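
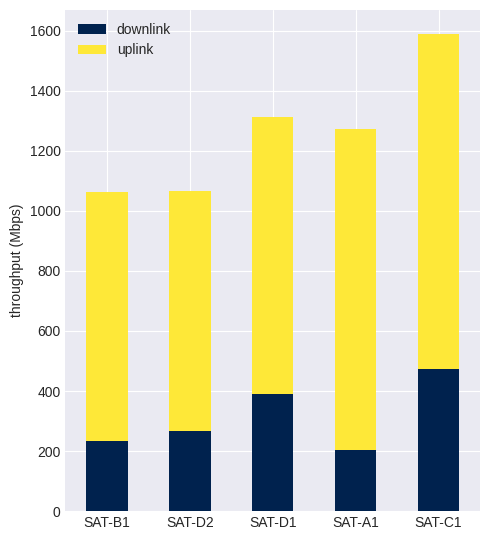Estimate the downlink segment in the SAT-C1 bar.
≈ 400

downlink top ≈ 400, bottom ≈ 0; segment ≈ 400.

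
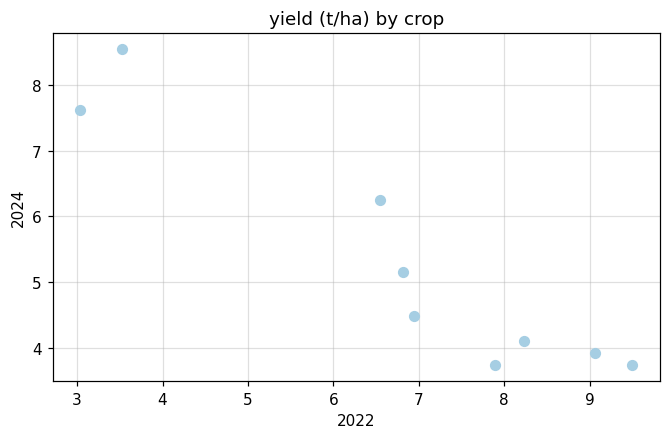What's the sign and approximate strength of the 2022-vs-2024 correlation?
Points are negatively correlated; strong (|r| ≈ 0.9).

negative, strong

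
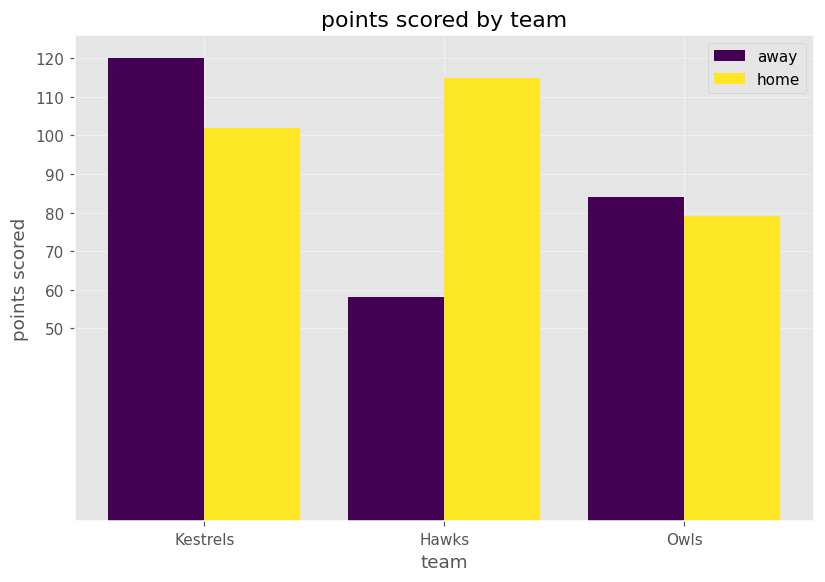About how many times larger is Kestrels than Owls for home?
Kestrels ≈ 100, Owls ≈ 80; 100/80 ≈ 1.25.

≈ 1.25×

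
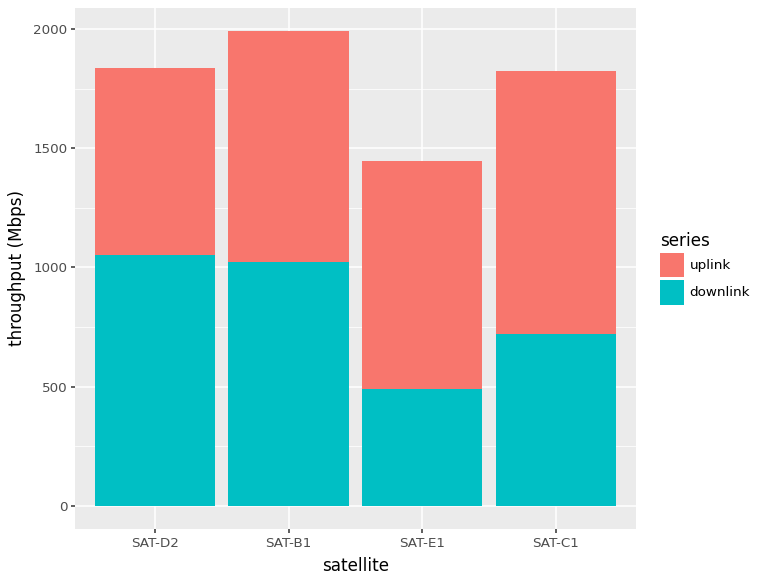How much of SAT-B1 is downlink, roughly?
≈ 1000

downlink top ≈ 1000, bottom ≈ 0; segment ≈ 1000.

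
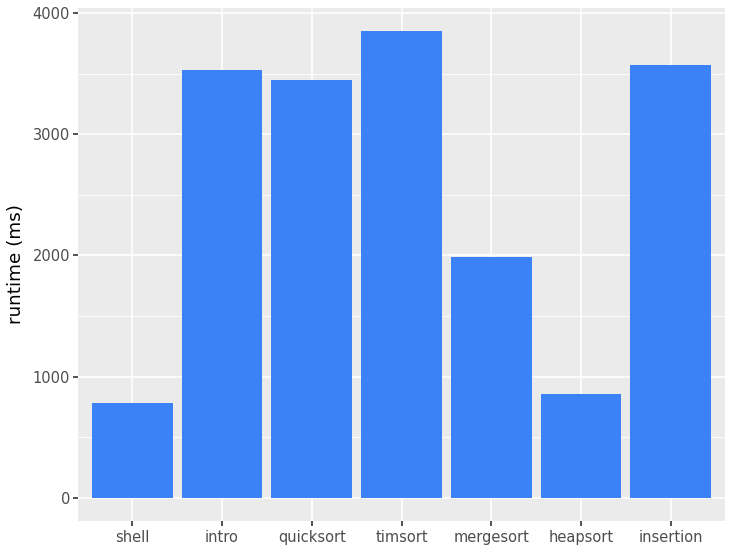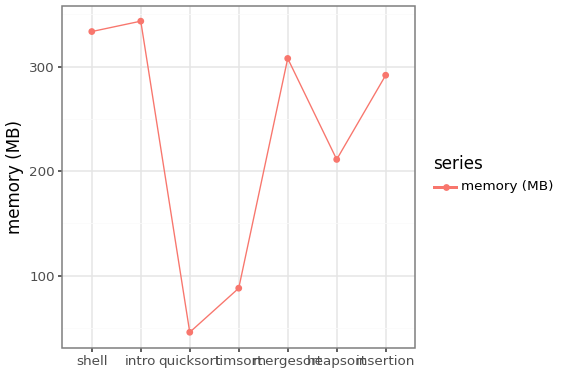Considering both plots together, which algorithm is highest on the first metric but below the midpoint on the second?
timsort

Chart 2 median memory (MB) ≈ 300; below-median algorithms: quicksort, timsort, heapsort. Among those, timsort has the highest runtime (ms) (≈ 4000).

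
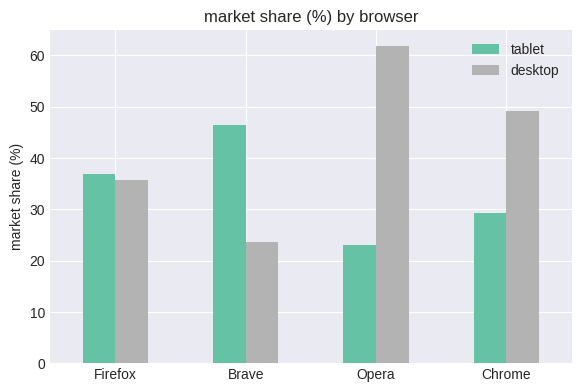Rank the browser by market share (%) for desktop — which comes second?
Chrome

Top 3 for desktop: Opera ≈ 60, Chrome ≈ 50, Firefox ≈ 40.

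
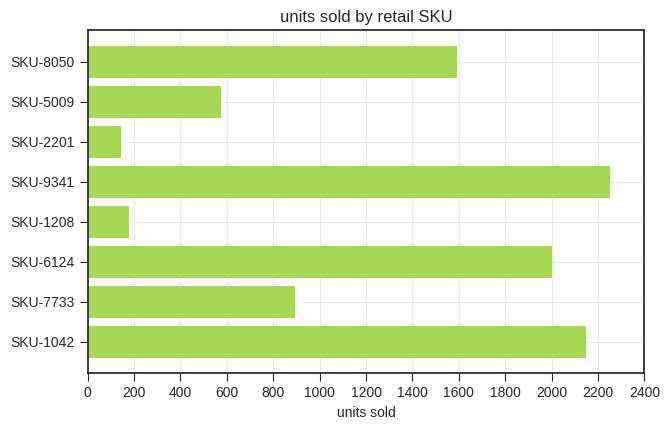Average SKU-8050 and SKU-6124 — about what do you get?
≈ 1800

(1600 + 2000) / 2 ≈ 1800.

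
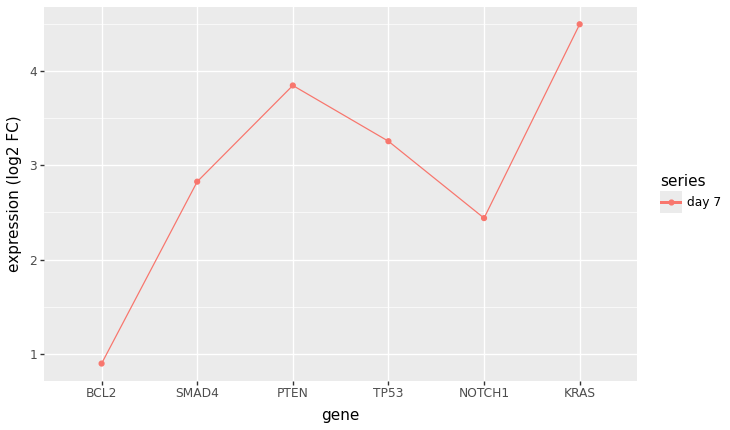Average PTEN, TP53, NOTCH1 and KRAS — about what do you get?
≈ 3.62

(4.0 + 3.5 + 2.5 + 4.5) / 4 ≈ 3.62.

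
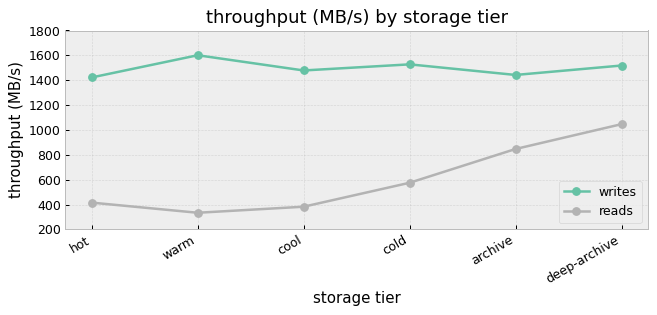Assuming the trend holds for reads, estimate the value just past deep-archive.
≈ 1200

Last three: 600, 800, 1000 → slope ≈ 200/step → next ≈ 1200.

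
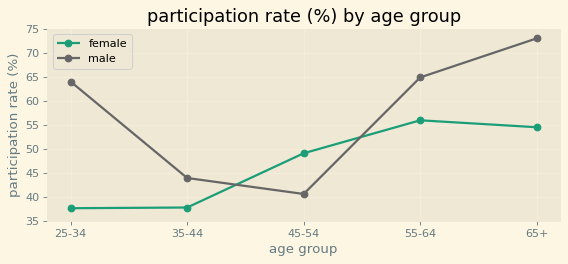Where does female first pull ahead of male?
35-44: female ≈ 40 vs male ≈ 45 (not yet); 45-54: female ≈ 50 vs male ≈ 40 (first crossover).

45-54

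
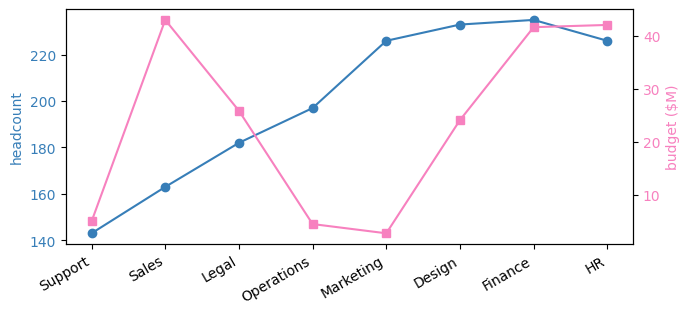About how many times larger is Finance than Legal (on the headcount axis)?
Finance ≈ 240, Legal ≈ 180; 240/180 ≈ 1.33.

≈ 1.33×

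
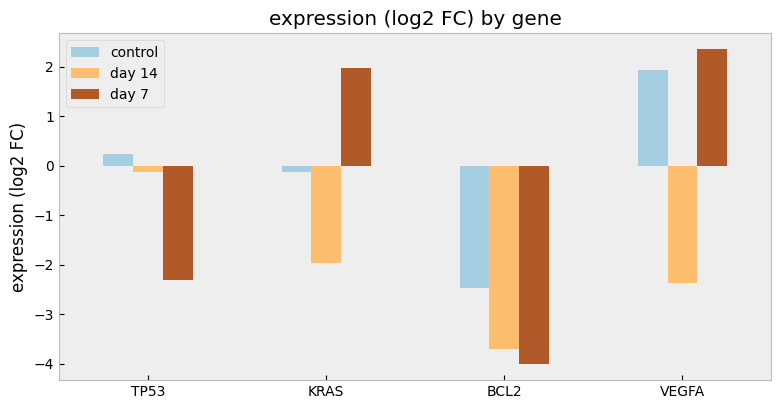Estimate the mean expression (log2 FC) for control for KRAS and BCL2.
≈ -1

(0 + -2) / 2 ≈ -1.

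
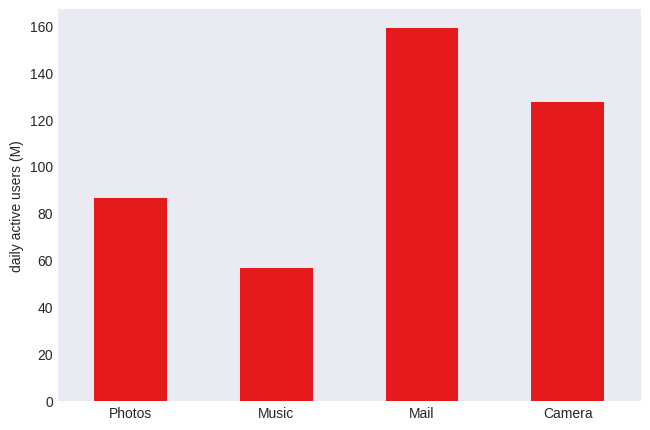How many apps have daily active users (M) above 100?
2

Above 100: Mail, Camera.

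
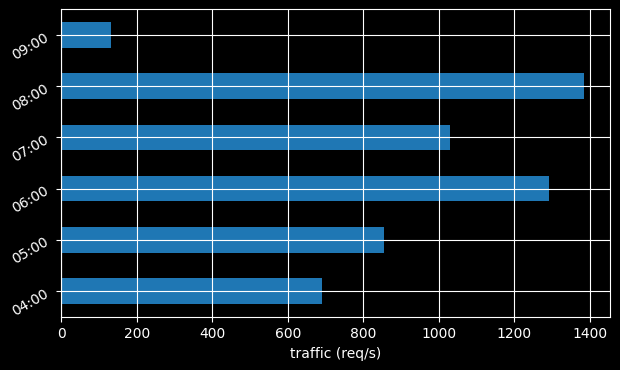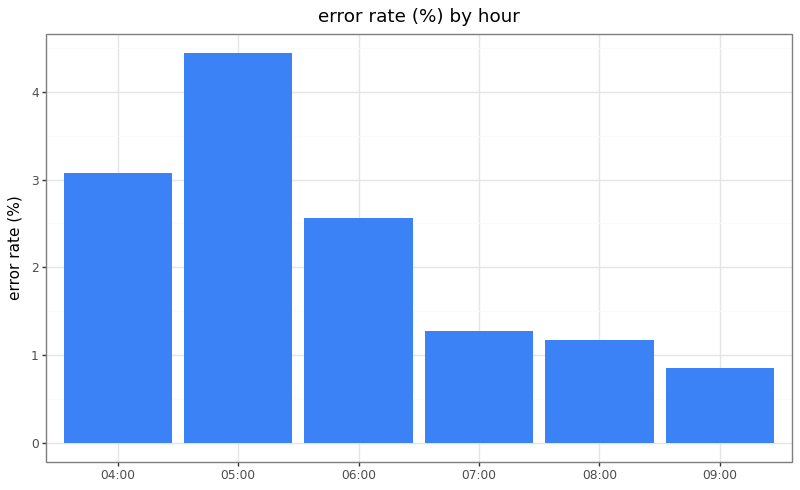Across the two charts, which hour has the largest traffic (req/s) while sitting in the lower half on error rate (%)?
Chart 2 median error rate (%) ≈ 2; below-median hours: 07:00, 08:00, 09:00. Among those, 08:00 has the highest traffic (req/s) (≈ 1400).

08:00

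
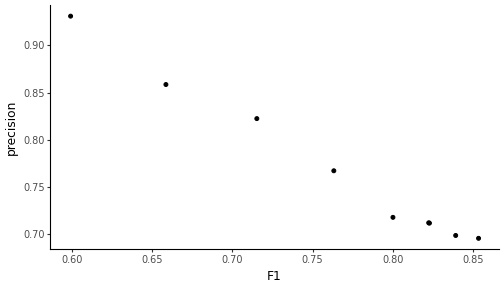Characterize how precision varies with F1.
negative, strong

Points are negatively correlated; strong (|r| ≈ 1.0).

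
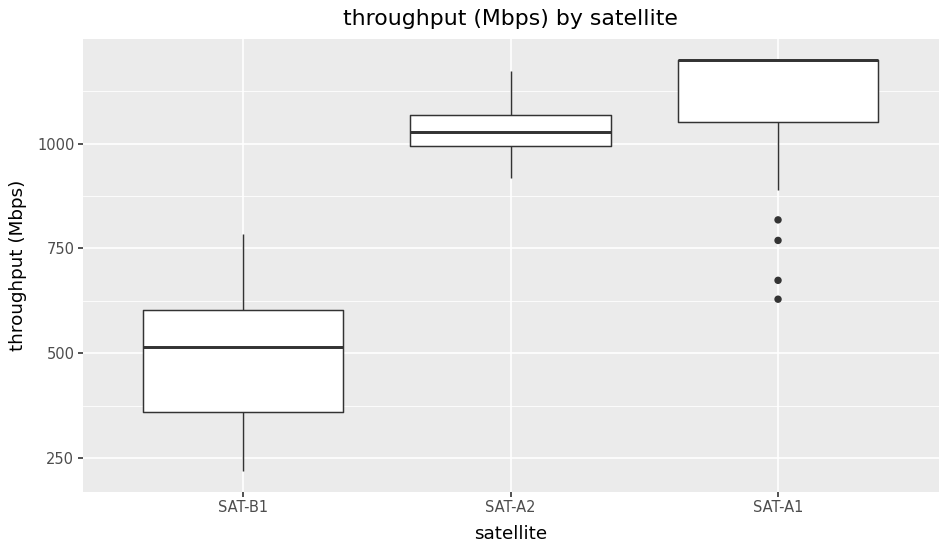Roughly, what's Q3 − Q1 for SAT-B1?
Q3 ≈ 600, Q1 ≈ 400; IQR ≈ 200.

≈ 200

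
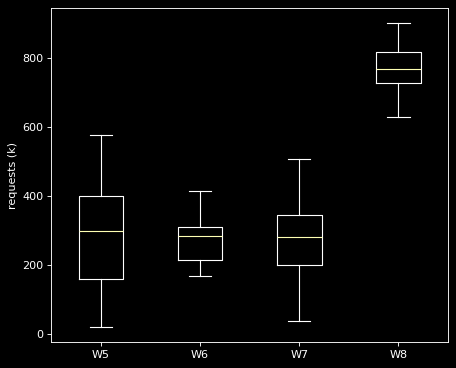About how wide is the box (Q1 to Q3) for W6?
Q3 ≈ 300, Q1 ≈ 200; IQR ≈ 100.

≈ 100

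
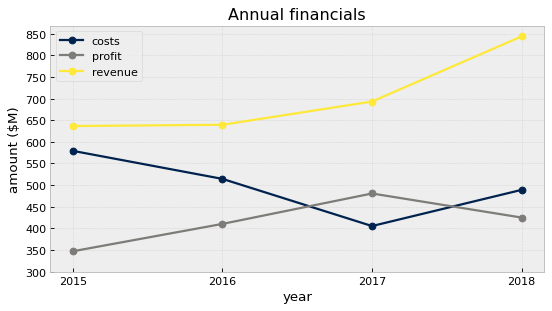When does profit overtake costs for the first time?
2017

2016: profit ≈ 400 vs costs ≈ 500 (not yet); 2017: profit ≈ 500 vs costs ≈ 400 (first crossover).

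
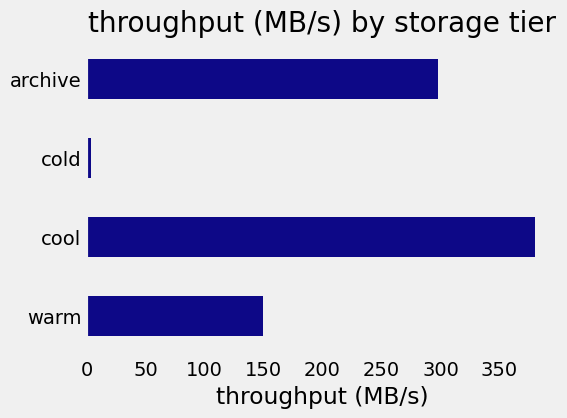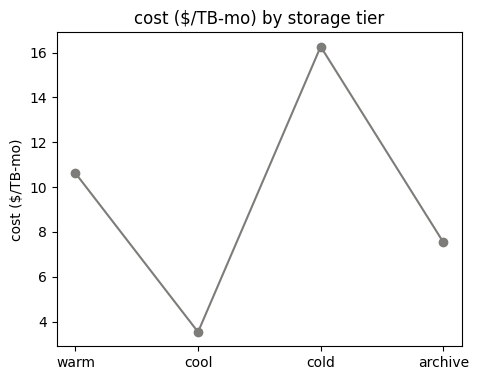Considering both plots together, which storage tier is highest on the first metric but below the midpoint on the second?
cool

Chart 2 median cost ($/TB-mo) ≈ 10; below-median storage tiers: cool, archive. Among those, cool has the highest throughput (MB/s) (≈ 400).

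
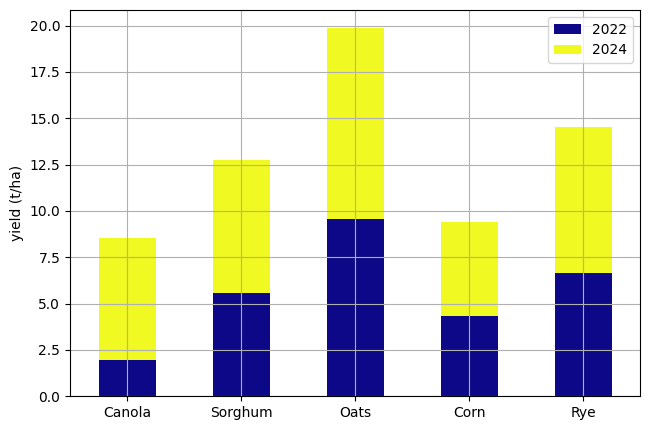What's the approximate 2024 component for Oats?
≈ 10

2024 top ≈ 20, bottom ≈ 10; segment ≈ 10.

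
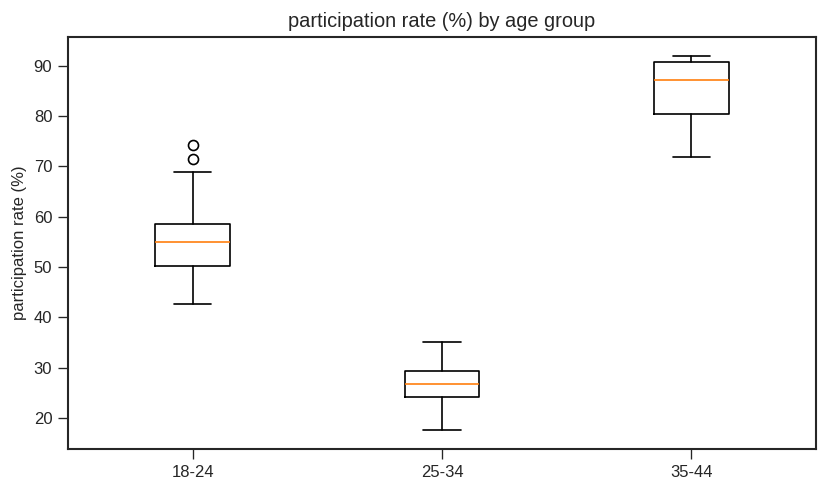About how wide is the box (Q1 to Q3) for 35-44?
Q3 ≈ 90, Q1 ≈ 80; IQR ≈ 10.

≈ 10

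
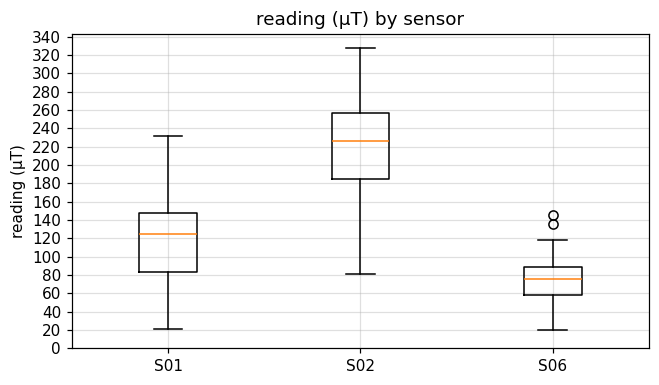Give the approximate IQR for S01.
Q3 ≈ 140, Q1 ≈ 80; IQR ≈ 60.

≈ 60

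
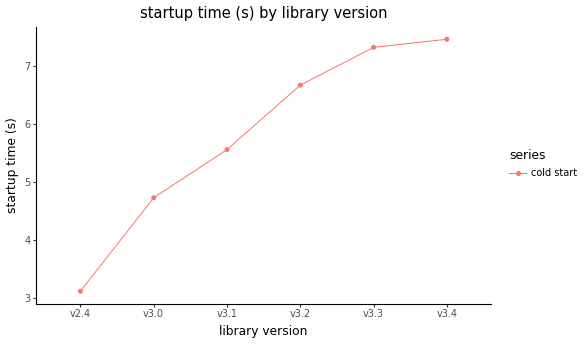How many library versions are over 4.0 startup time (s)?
Above 4.0: v3.0, v3.1, v3.2, v3.3, v3.4.

5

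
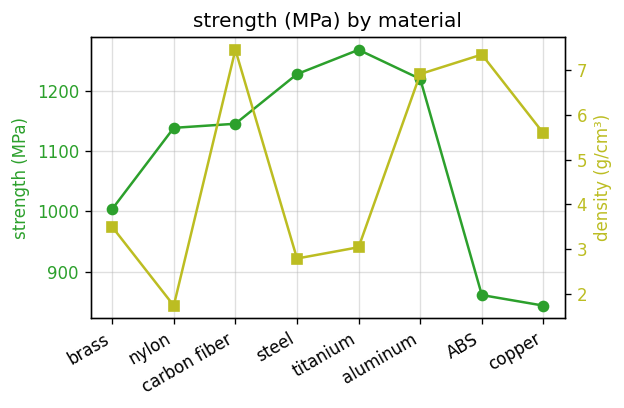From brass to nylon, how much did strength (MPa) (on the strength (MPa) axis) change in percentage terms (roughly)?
≈ +15%

brass ≈ 1000, nylon ≈ 1150; (1150 − 1000) / 1000 ≈ +15%.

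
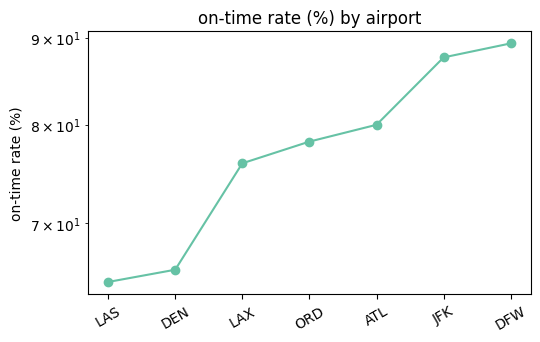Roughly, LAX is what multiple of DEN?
≈ 1.15×

LAX ≈ 75, DEN ≈ 65; 75/65 ≈ 1.15.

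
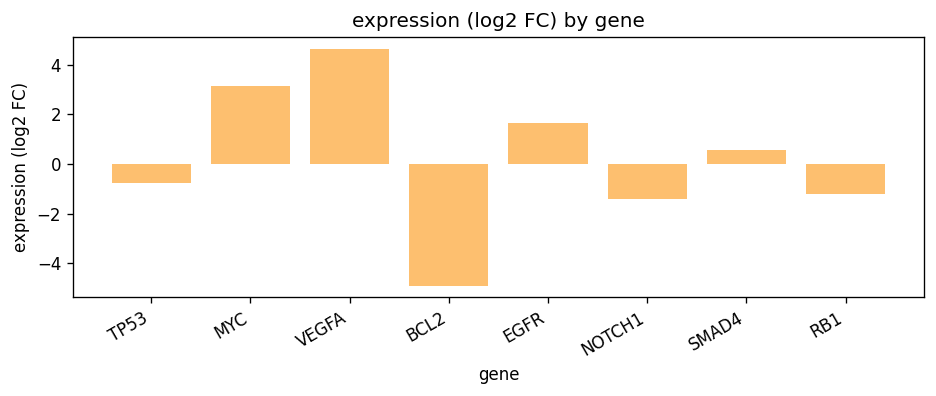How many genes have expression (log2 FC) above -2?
7

Above -2: TP53, MYC, VEGFA, EGFR, NOTCH1, SMAD4, RB1.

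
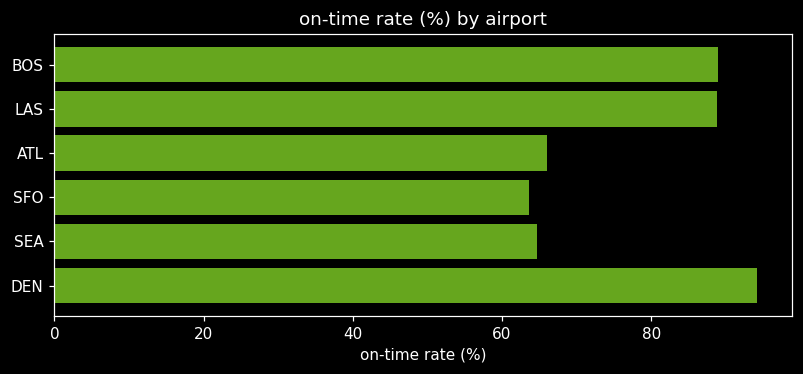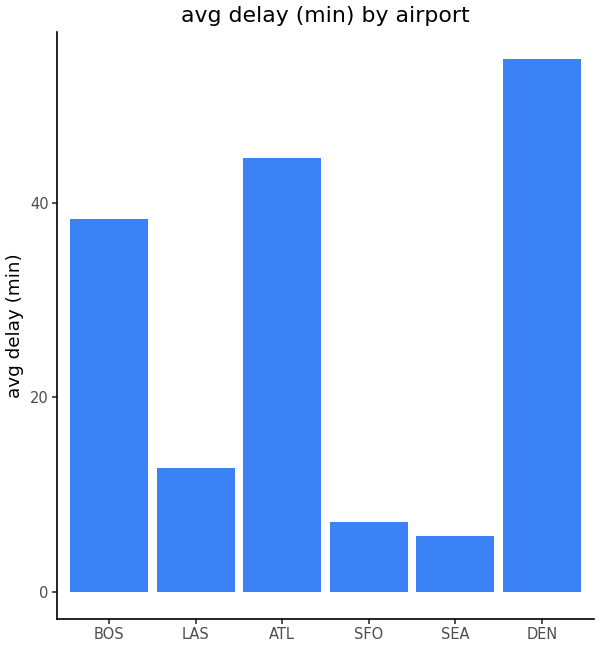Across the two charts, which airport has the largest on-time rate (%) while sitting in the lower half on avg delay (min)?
Chart 2 median avg delay (min) ≈ 30; below-median airports: LAS, SFO, SEA. Among those, LAS has the highest on-time rate (%) (≈ 90).

LAS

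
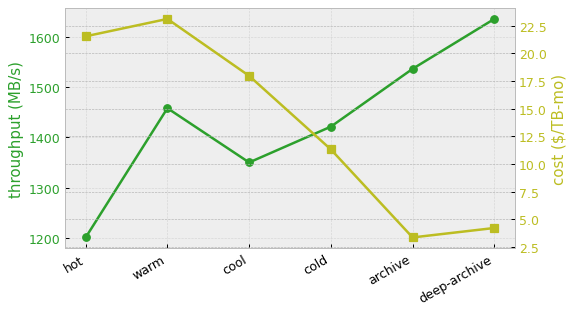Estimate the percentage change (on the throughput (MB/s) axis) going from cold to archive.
cold ≈ 1400, archive ≈ 1550; (1550 − 1400) / 1400 ≈ +10.7%.

≈ +10.7%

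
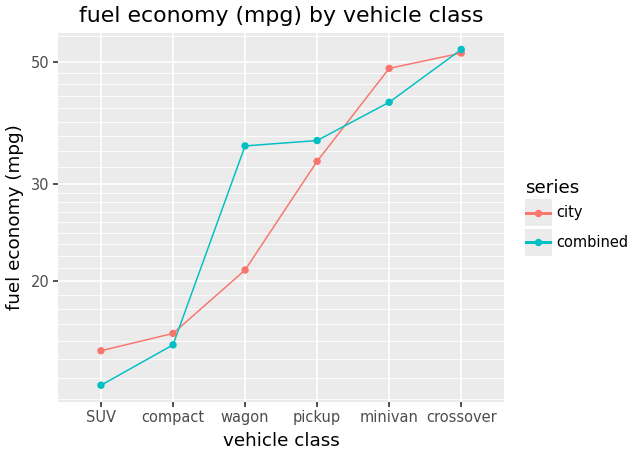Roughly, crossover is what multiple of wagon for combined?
≈ 1.57×

crossover ≈ 55, wagon ≈ 35; 55/35 ≈ 1.57.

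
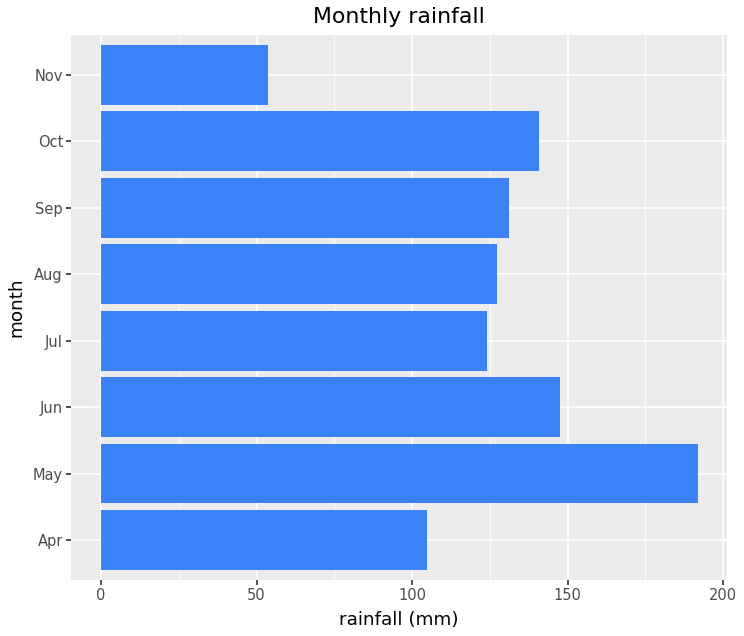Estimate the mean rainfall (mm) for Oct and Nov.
(140 + 60) / 2 ≈ 100.

≈ 100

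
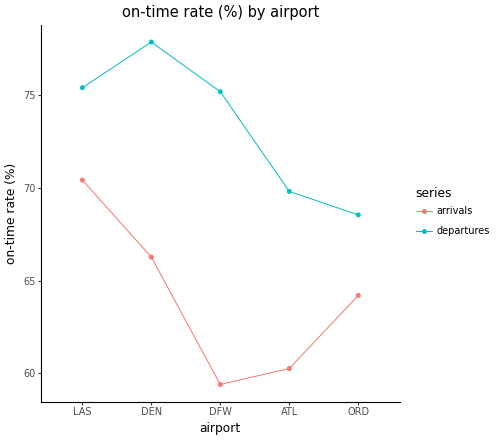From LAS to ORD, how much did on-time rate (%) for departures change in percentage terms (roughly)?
LAS ≈ 76, ORD ≈ 68; (68 − 76) / 76 ≈ -10.5%.

≈ -10.5%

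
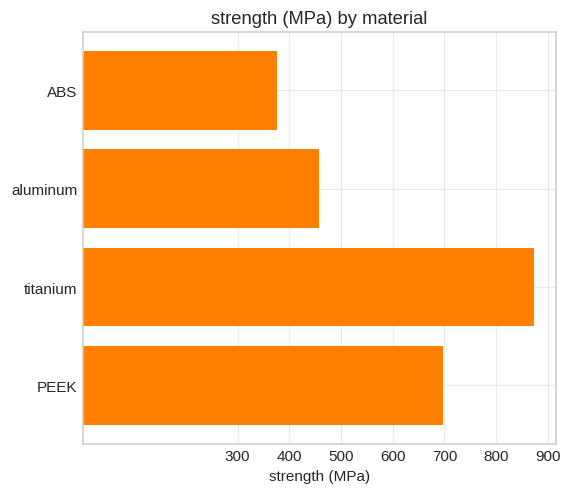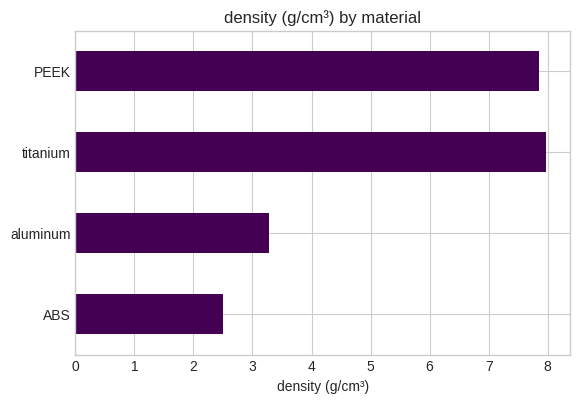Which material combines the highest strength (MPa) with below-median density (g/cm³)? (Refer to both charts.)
Chart 2 median density (g/cm³) ≈ 6; below-median materials: ABS, aluminum. Among those, aluminum has the highest strength (MPa) (≈ 500).

aluminum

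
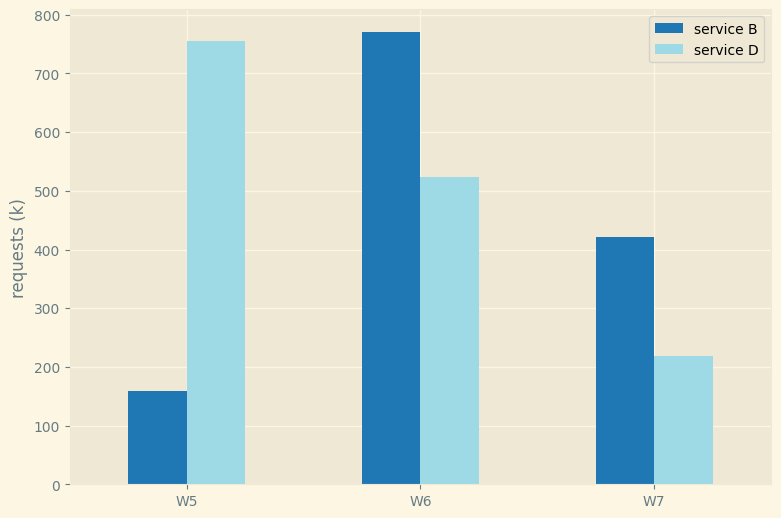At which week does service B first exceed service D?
W5: service B ≈ 200 vs service D ≈ 800 (not yet); W6: service B ≈ 800 vs service D ≈ 500 (first crossover).

W6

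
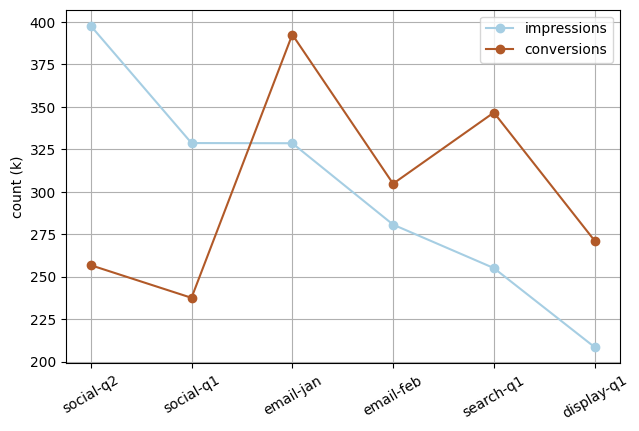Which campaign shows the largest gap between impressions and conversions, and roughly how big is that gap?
social-q2, ≈ 140 k

social-q2: impressions ≈ 400, conversions ≈ 260 → gap ≈ 140. Next-largest (search-q1) is only ≈ 80.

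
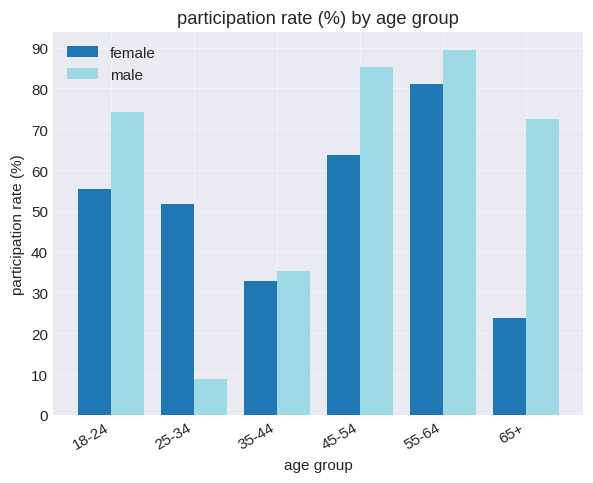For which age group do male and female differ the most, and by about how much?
65+: male ≈ 70, female ≈ 20 → gap ≈ 50. Next-largest (25-34) is only ≈ 40.

65+, ≈ 50 %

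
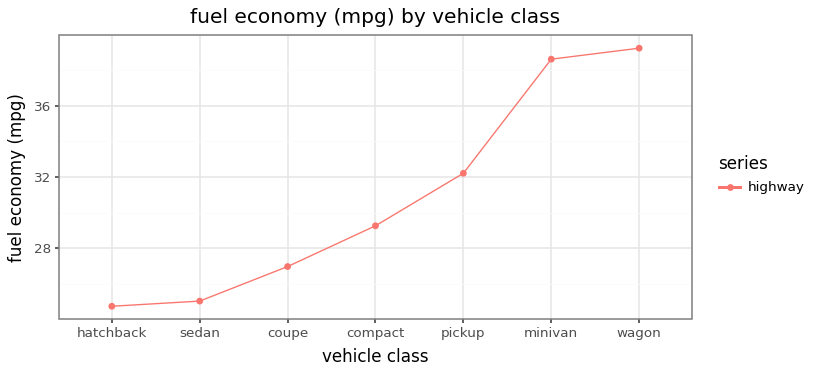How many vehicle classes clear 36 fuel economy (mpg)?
Above 36: minivan, wagon.

2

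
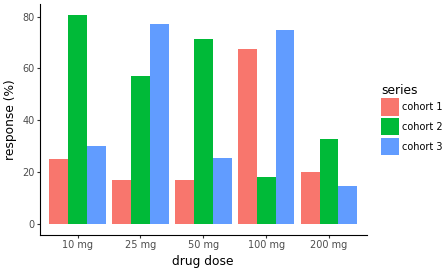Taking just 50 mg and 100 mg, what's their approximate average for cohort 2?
≈ 45

(70 + 20) / 2 ≈ 45.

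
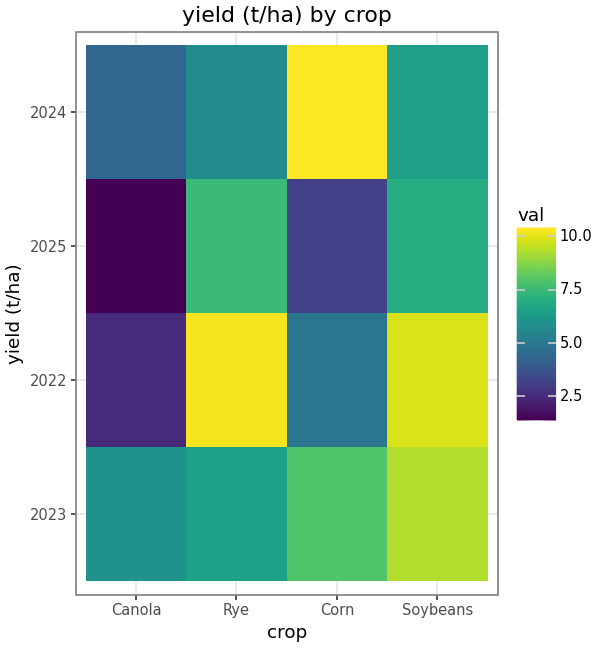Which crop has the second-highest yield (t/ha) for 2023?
Top 3 for 2023: Soybeans ≈ 9, Corn ≈ 8, Rye ≈ 7.

Corn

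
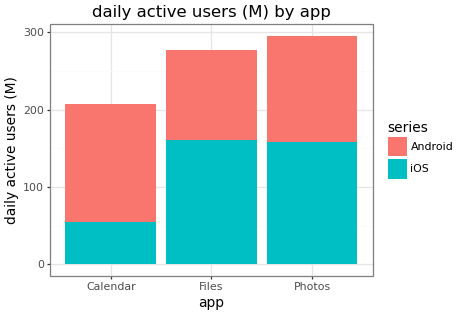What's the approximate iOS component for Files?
iOS top ≈ 150, bottom ≈ 0; segment ≈ 150.

≈ 150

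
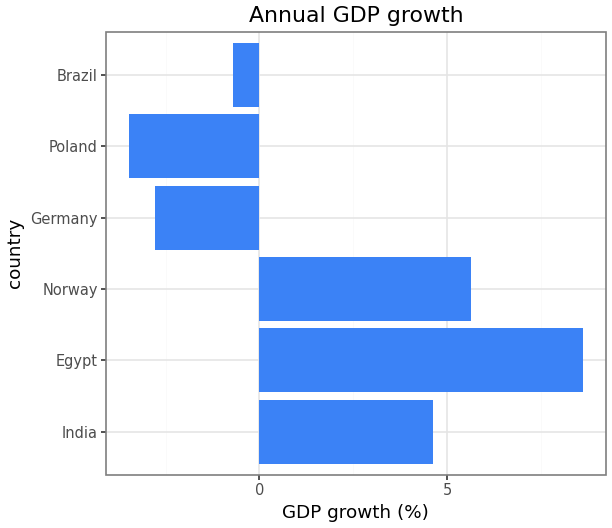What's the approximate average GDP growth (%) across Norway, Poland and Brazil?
(6 + -4 + 0) / 3 ≈ 1.

≈ 1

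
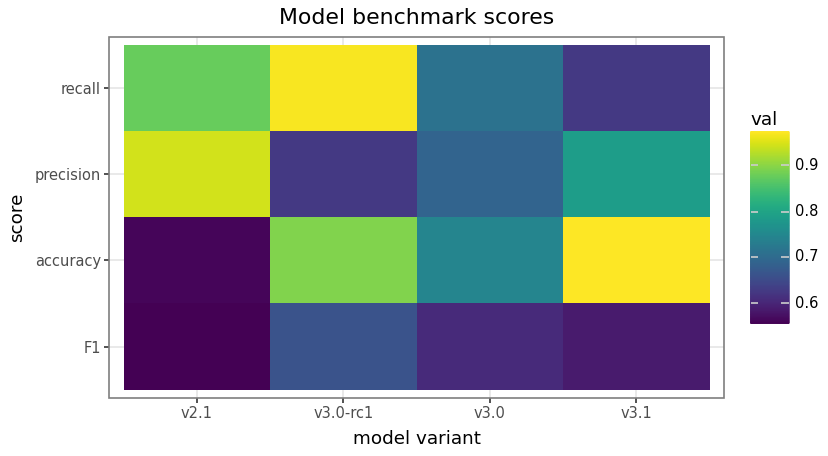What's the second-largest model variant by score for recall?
v2.1

Top 3 for recall: v3.0-rc1 ≈ 0.95, v2.1 ≈ 0.90, v3.0 ≈ 0.70.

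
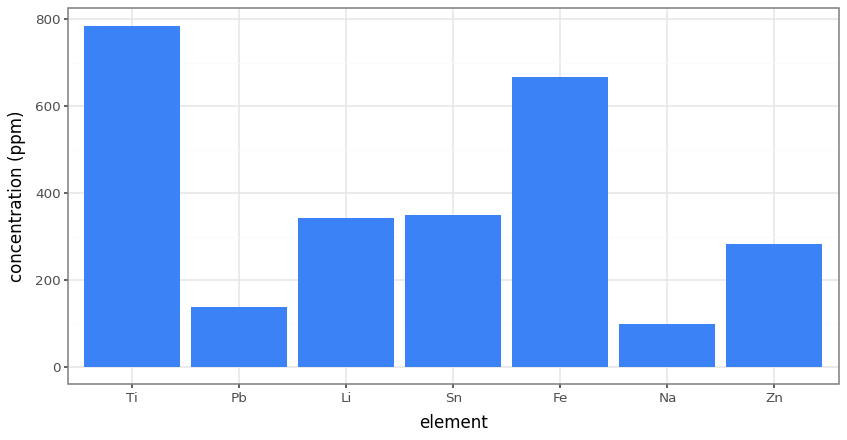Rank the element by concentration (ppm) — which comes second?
Fe

Top 3: Ti ≈ 800, Fe ≈ 700, Sn ≈ 300.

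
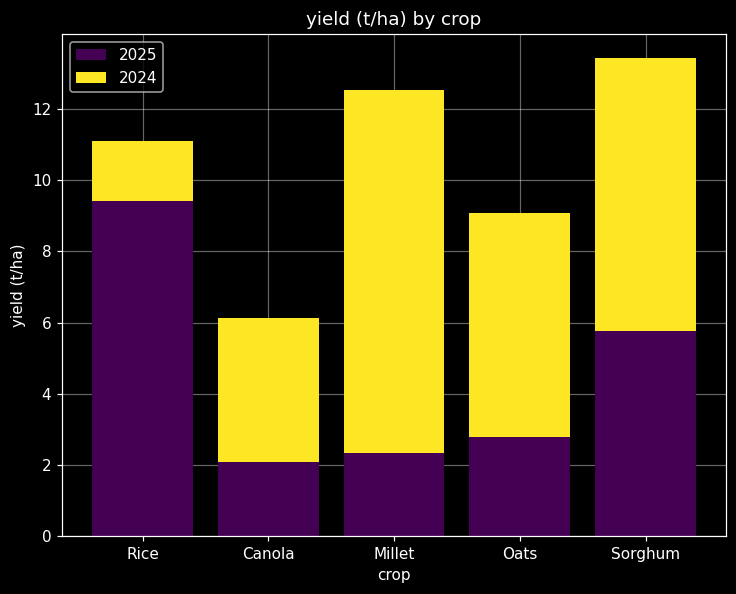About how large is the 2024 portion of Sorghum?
2024 top ≈ 14, bottom ≈ 6; segment ≈ 8.

≈ 8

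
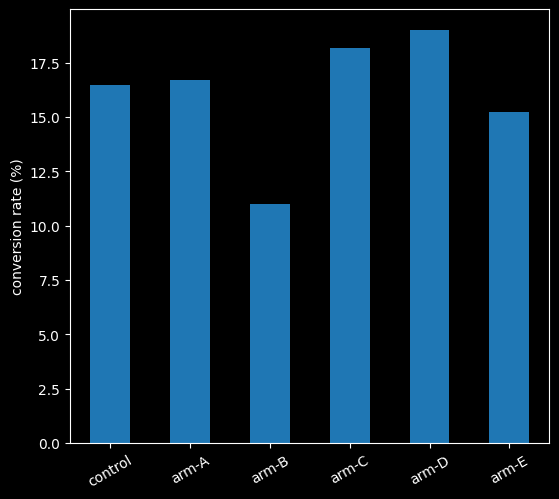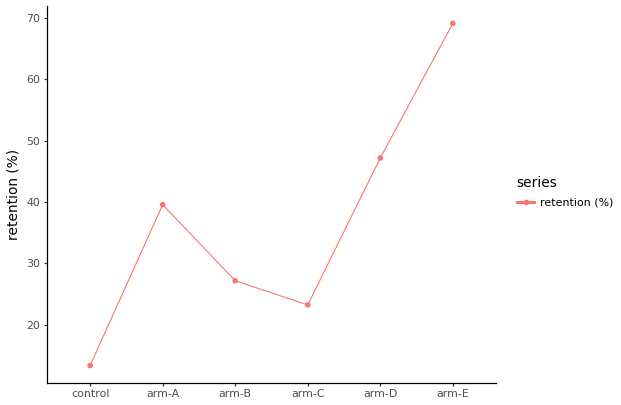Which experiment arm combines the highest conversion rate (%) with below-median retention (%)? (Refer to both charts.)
Chart 2 median retention (%) ≈ 30; below-median experiment arms: control, arm-B, arm-C. Among those, arm-C has the highest conversion rate (%) (≈ 18).

arm-C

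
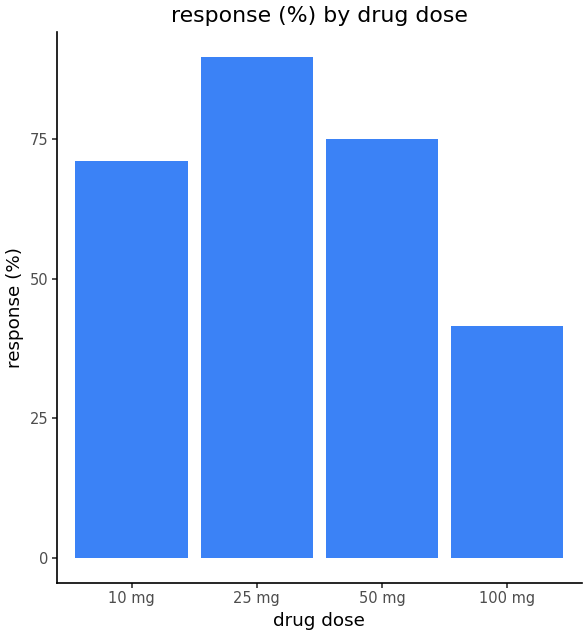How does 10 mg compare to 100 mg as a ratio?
≈ 1.75×

10 mg ≈ 70, 100 mg ≈ 40; 70/40 ≈ 1.75.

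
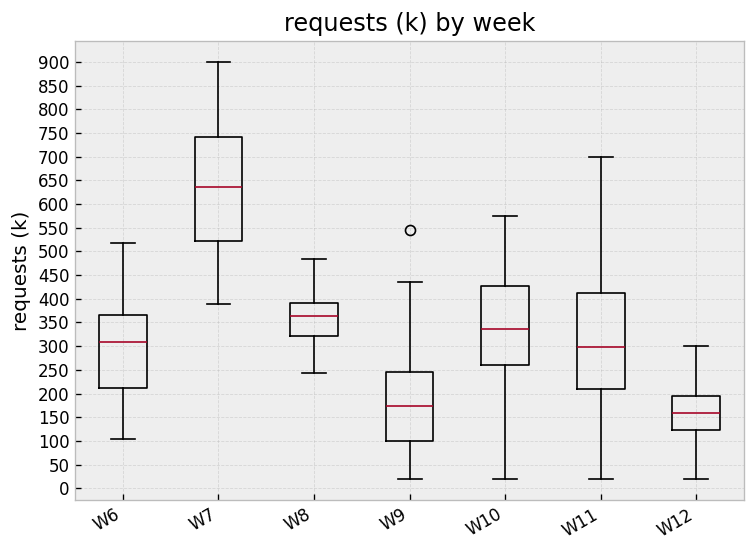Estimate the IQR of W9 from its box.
≈ 150

Q3 ≈ 250, Q1 ≈ 100; IQR ≈ 150.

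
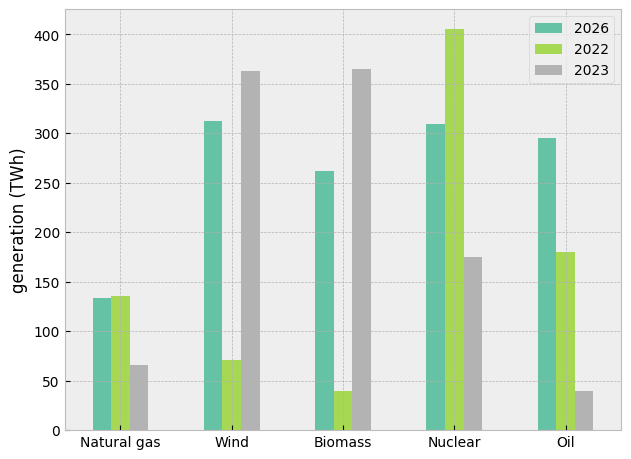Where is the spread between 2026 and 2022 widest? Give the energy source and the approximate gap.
Wind: 2026 ≈ 300, 2022 ≈ 50 → gap ≈ 250. Next-largest (Biomass) is only ≈ 200.

Wind, ≈ 250 TWh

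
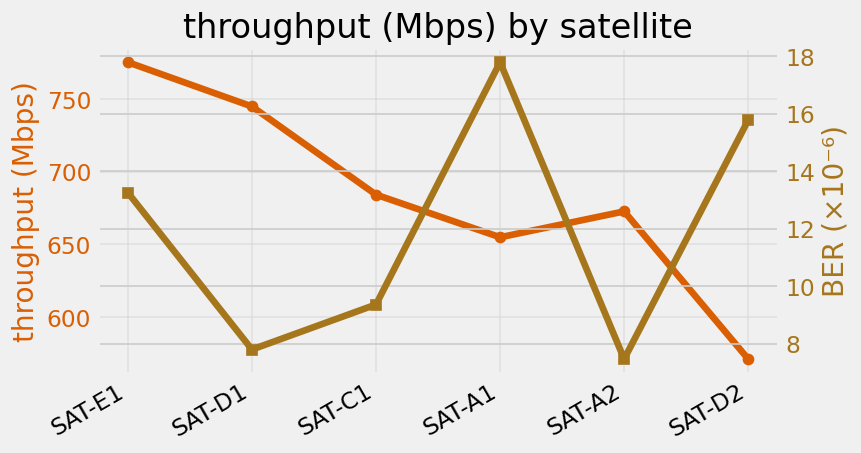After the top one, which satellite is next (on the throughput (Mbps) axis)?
Top 3 (on the throughput (Mbps) axis): SAT-E1 ≈ 780, SAT-D1 ≈ 740, SAT-C1 ≈ 680.

SAT-D1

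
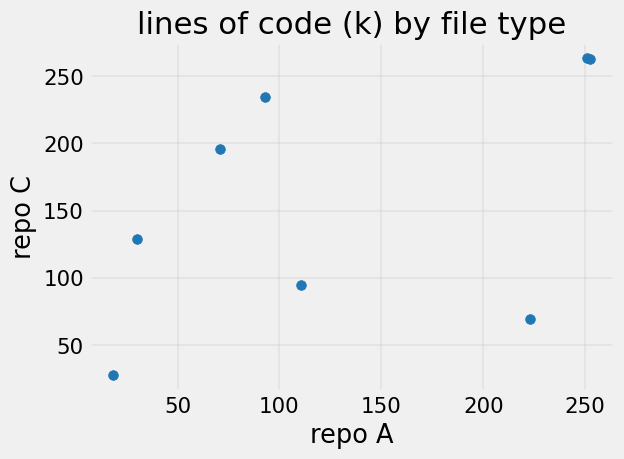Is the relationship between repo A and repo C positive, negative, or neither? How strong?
positive, moderate

Points are positively correlated; moderate (|r| ≈ 0.5).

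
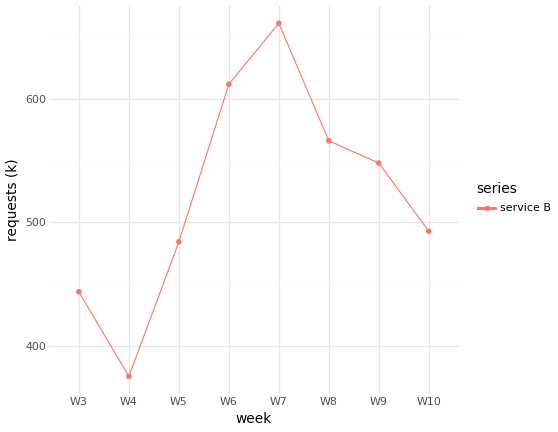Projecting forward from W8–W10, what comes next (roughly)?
Last three: 575, 550, 500 → slope ≈ -37.5/step → next ≈ 462.5.

≈ 462.5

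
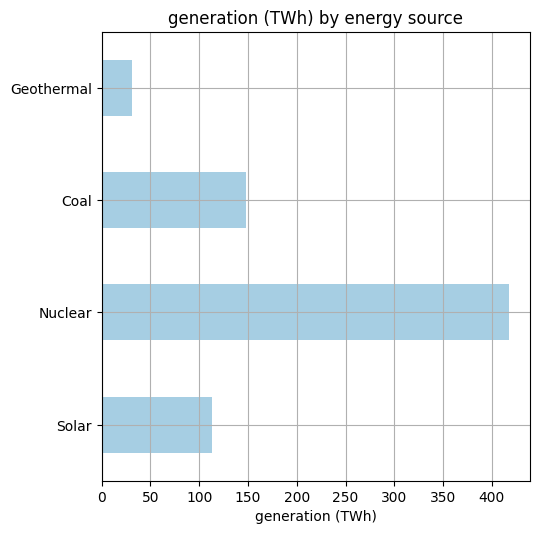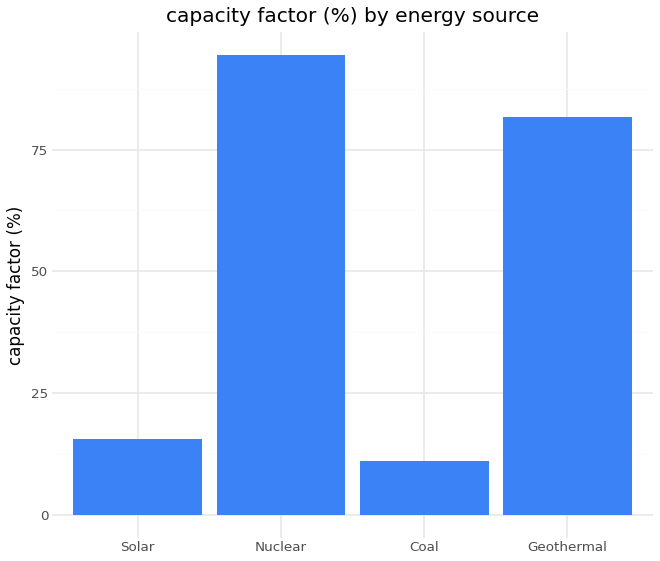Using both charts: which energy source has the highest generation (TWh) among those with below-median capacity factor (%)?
Chart 2 median capacity factor (%) ≈ 50; below-median energy sources: Solar, Coal. Among those, Coal has the highest generation (TWh) (≈ 150).

Coal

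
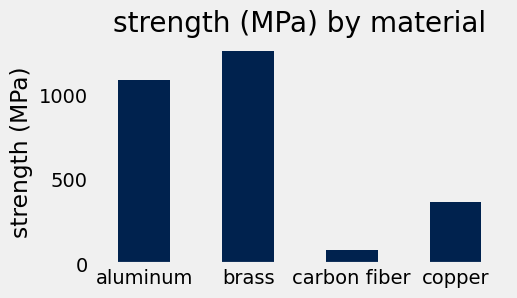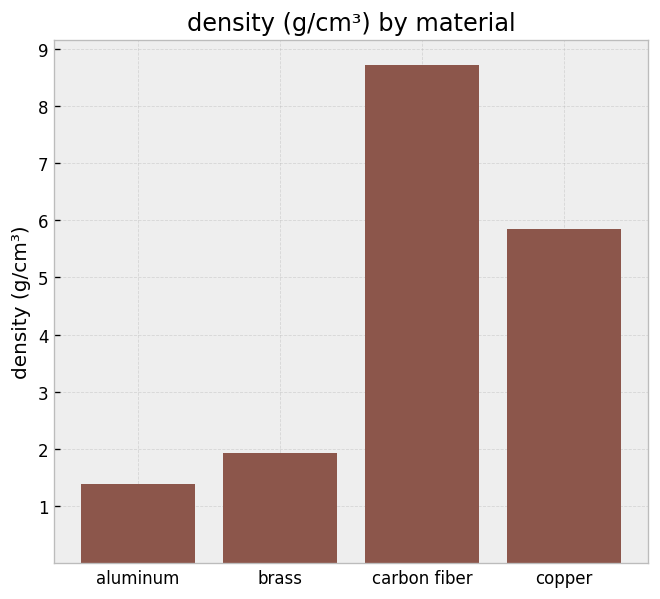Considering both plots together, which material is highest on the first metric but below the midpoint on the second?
brass

Chart 2 median density (g/cm³) ≈ 4; below-median materials: aluminum, brass. Among those, brass has the highest strength (MPa) (≈ 1200).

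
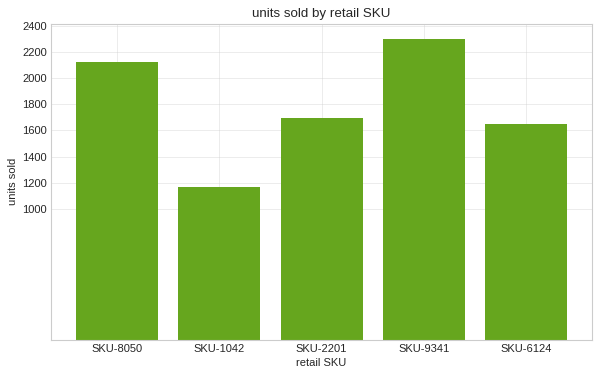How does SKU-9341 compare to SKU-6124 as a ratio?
≈ 1.5×

SKU-9341 ≈ 2400, SKU-6124 ≈ 1600; 2400/1600 ≈ 1.5.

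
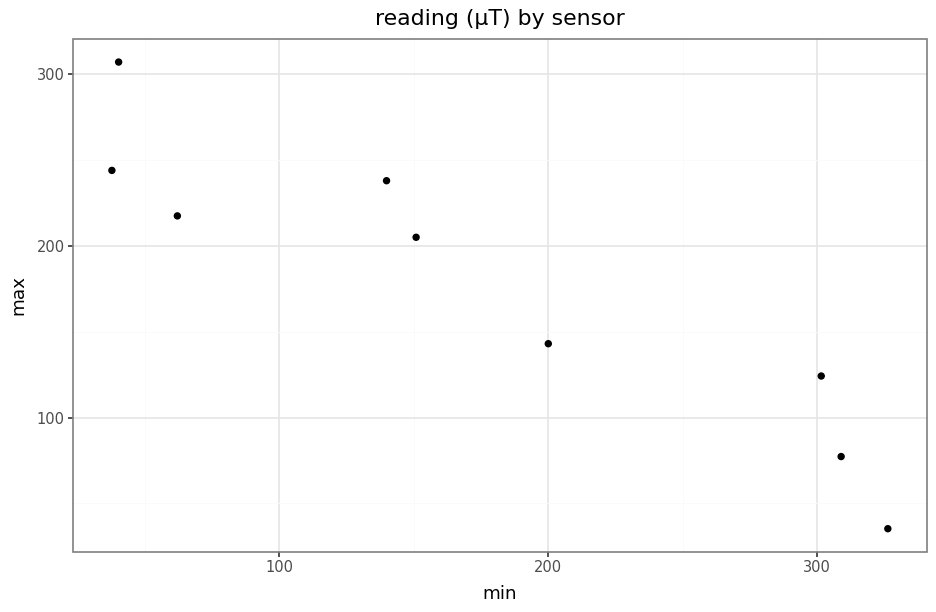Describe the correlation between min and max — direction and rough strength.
negative, strong

Points are negatively correlated; strong (|r| ≈ 0.9).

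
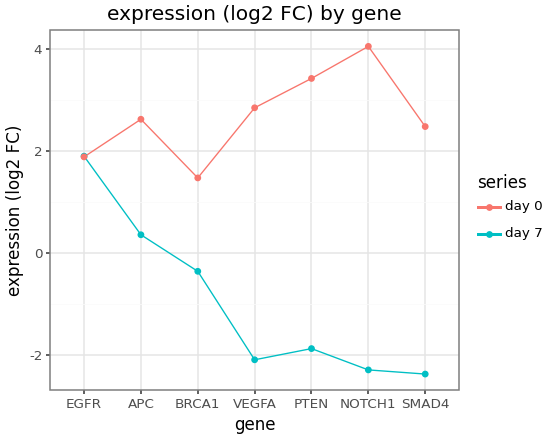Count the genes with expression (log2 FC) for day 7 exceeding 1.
Above 1: EGFR.

1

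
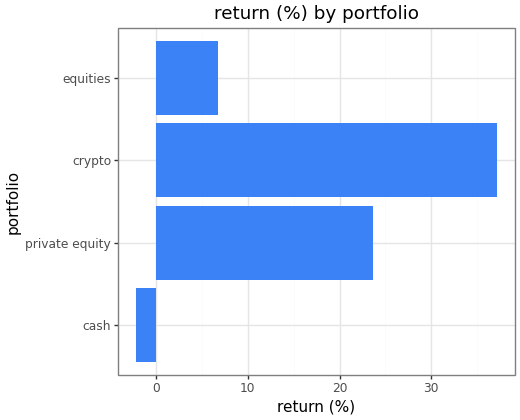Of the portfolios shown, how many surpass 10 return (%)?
2

Above 10: private equity, crypto.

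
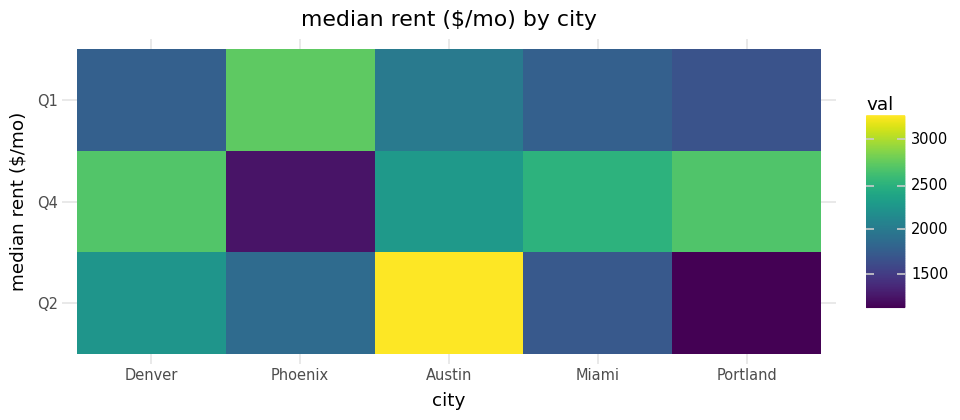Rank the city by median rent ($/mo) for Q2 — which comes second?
Denver

Top 3 for Q2: Austin ≈ 3200, Denver ≈ 2200, Phoenix ≈ 1800.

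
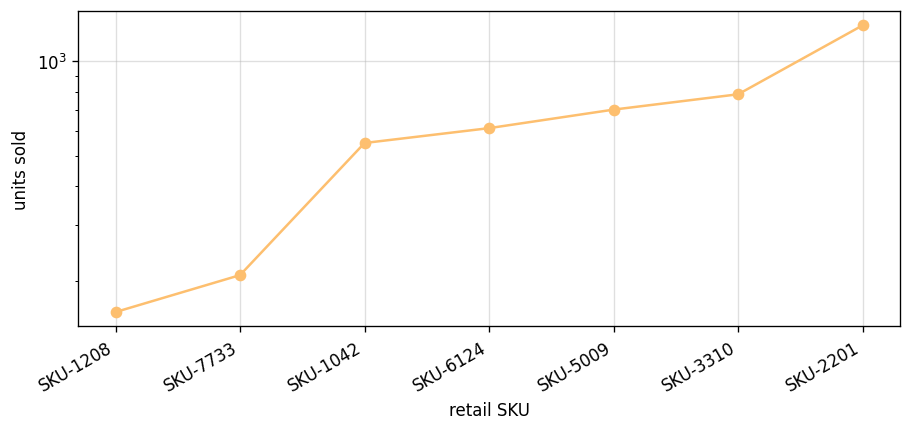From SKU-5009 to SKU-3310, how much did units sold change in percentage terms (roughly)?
≈ +14.3%

SKU-5009 ≈ 700, SKU-3310 ≈ 800; (800 − 700) / 700 ≈ +14.3%.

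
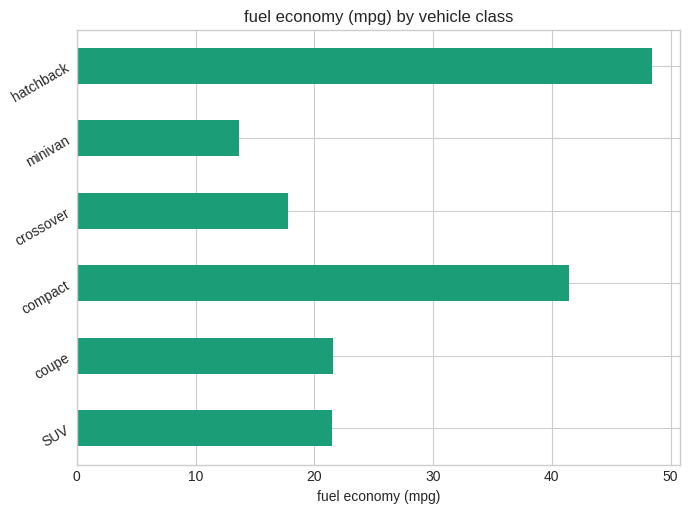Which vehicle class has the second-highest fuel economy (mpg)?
compact

Top 3: hatchback ≈ 50, compact ≈ 40, coupe ≈ 20.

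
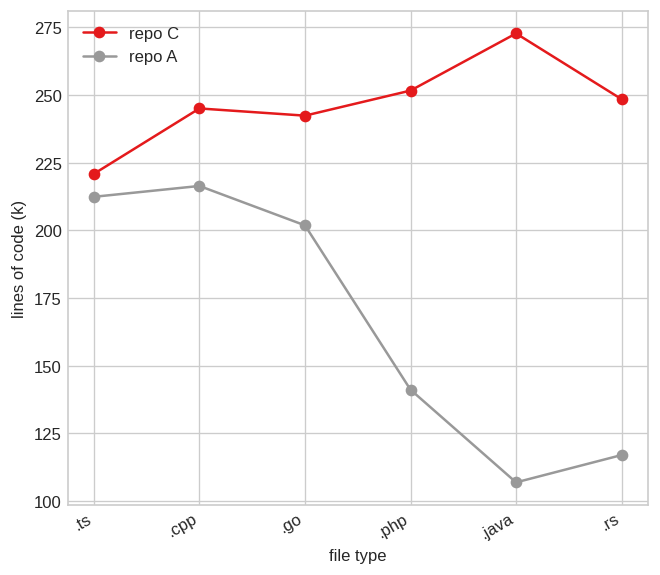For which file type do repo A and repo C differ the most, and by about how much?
.java, ≈ 180 k

.java: repo A ≈ 100, repo C ≈ 280 → gap ≈ 180. Next-largest (.rs) is only ≈ 120.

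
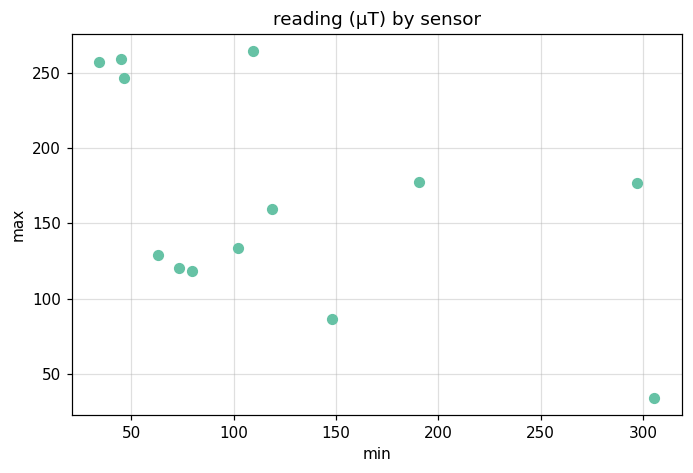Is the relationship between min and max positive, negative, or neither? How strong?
Points are negatively correlated; moderate (|r| ≈ 0.5).

negative, moderate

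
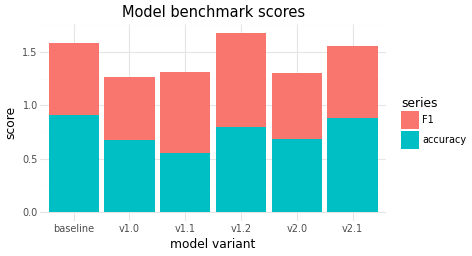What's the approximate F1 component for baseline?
F1 top ≈ 1.6, bottom ≈ 1.0; segment ≈ 0.6.

≈ 0.6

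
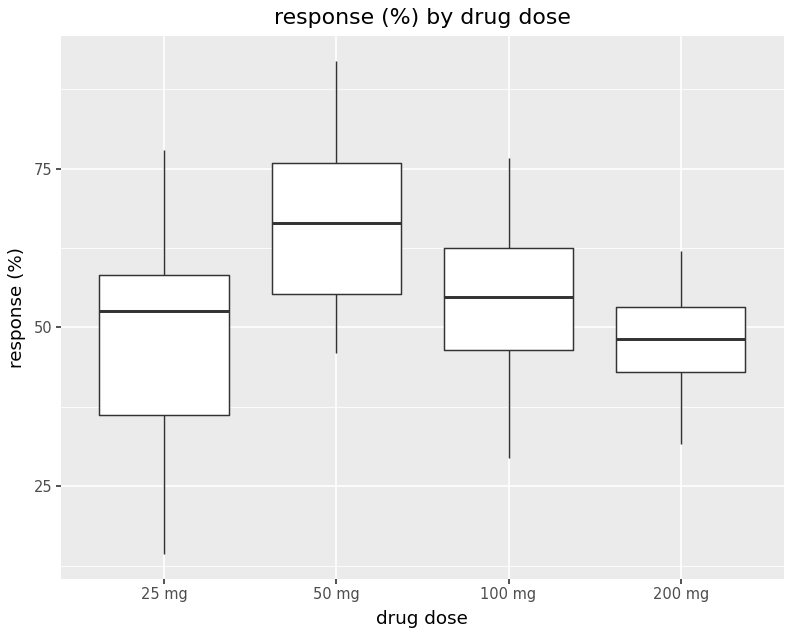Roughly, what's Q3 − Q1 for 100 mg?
Q3 ≈ 62, Q1 ≈ 46; IQR ≈ 16.

≈ 16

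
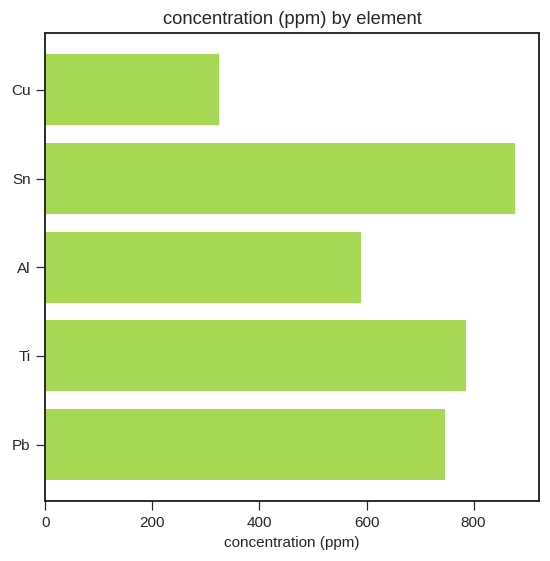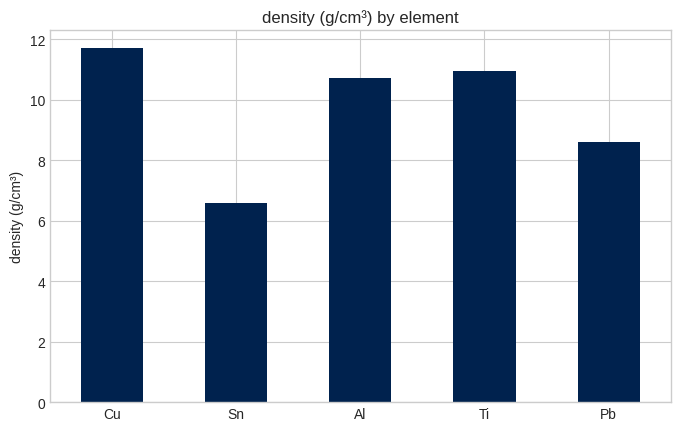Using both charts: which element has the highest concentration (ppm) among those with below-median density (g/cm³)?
Chart 2 median density (g/cm³) ≈ 10; below-median elements: Sn, Pb. Among those, Sn has the highest concentration (ppm) (≈ 900).

Sn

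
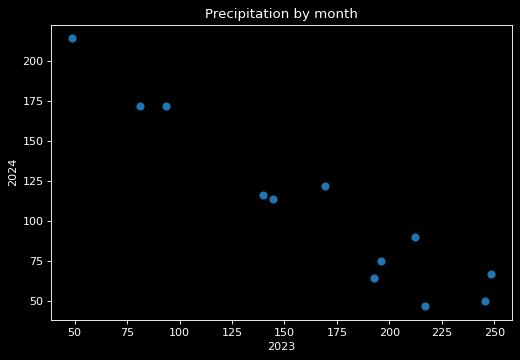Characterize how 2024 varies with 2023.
negative, strong

Points are negatively correlated; strong (|r| ≈ 1.0).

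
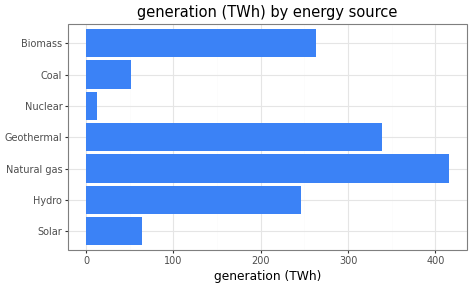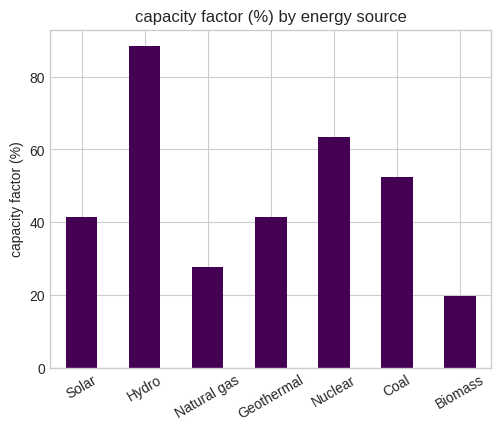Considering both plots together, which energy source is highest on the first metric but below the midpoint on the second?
Chart 2 median capacity factor (%) ≈ 40; below-median energy sources: Solar, Natural gas, Biomass. Among those, Natural gas has the highest generation (TWh) (≈ 400).

Natural gas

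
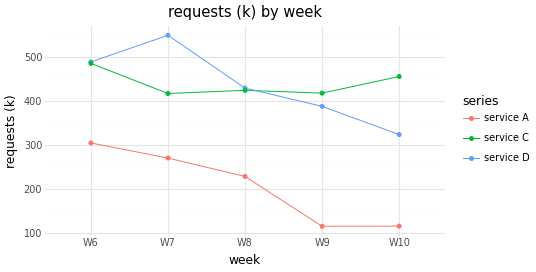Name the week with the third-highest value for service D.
W8

Top 4 for service D: W7 ≈ 550, W6 ≈ 500, W8 ≈ 450, W9 ≈ 400.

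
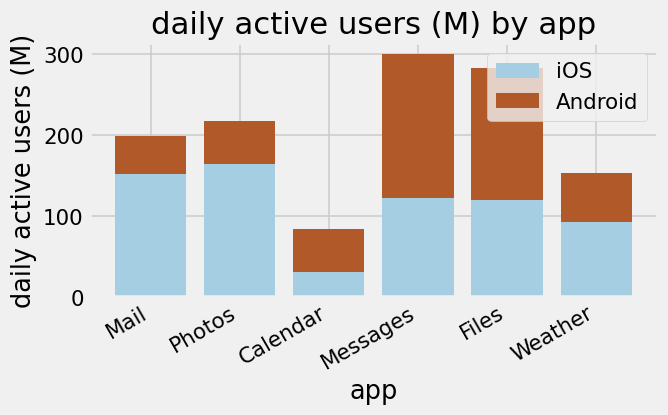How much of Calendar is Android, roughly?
≈ 50

Android top ≈ 75, bottom ≈ 25; segment ≈ 50.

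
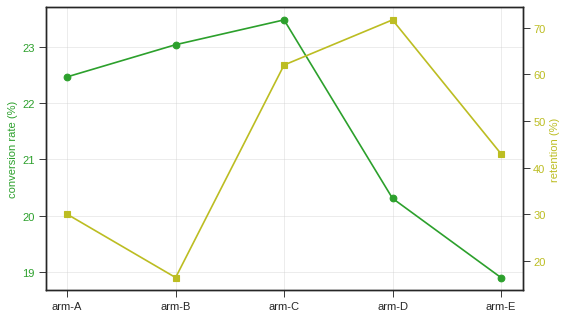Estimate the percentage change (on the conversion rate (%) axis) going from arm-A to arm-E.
≈ -15.6%

arm-A ≈ 22.5, arm-E ≈ 19.0; (19.0 − 22.5) / 22.5 ≈ -15.6%.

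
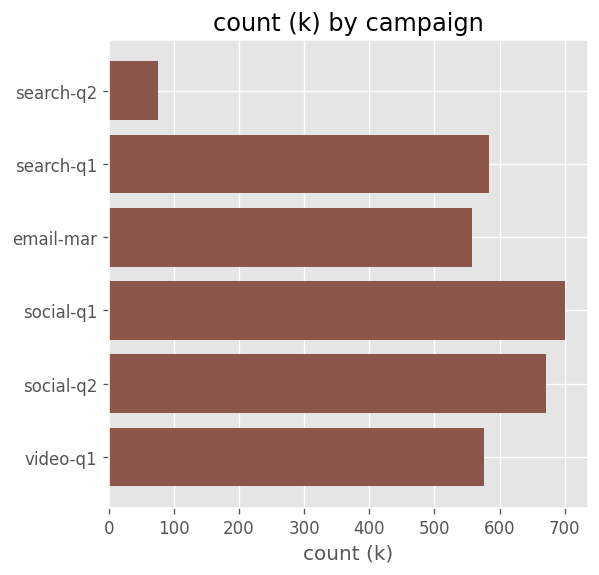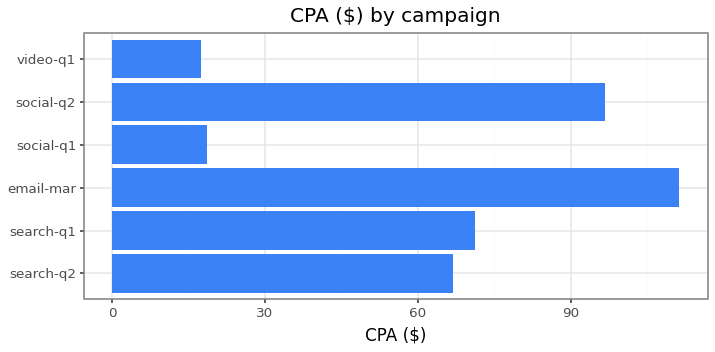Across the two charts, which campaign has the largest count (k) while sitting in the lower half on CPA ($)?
social-q1

Chart 2 median CPA ($) ≈ 60; below-median campaigns: search-q2, social-q1, video-q1. Among those, social-q1 has the highest count (k) (≈ 700).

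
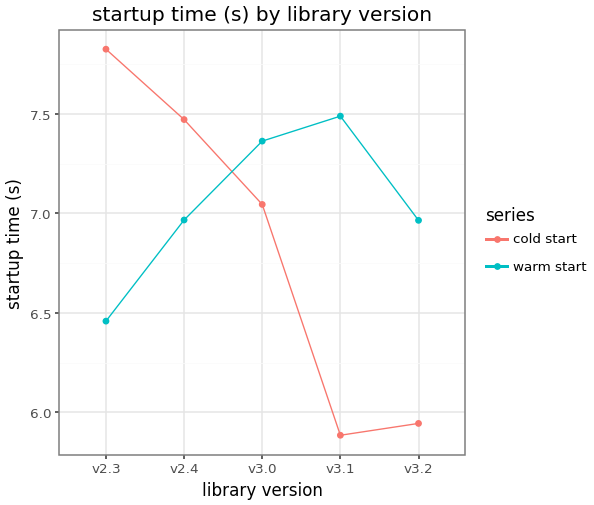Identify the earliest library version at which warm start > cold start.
v2.4: warm start ≈ 7.0 vs cold start ≈ 7.4 (not yet); v3.0: warm start ≈ 7.4 vs cold start ≈ 7.0 (first crossover).

v3.0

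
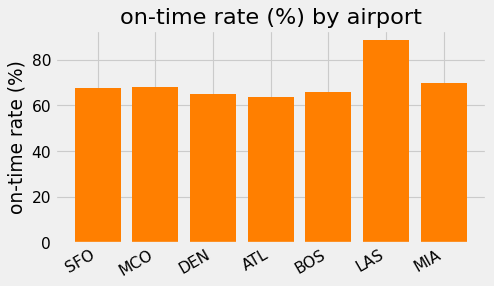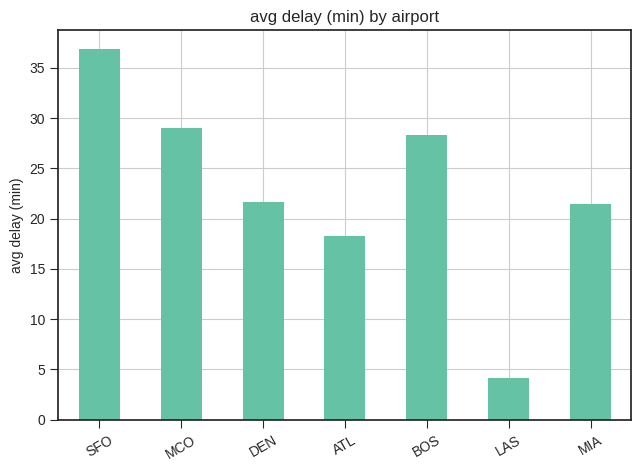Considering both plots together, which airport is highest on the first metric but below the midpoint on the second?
Chart 2 median avg delay (min) ≈ 20; below-median airports: ATL, LAS, MIA. Among those, LAS has the highest on-time rate (%) (≈ 90).

LAS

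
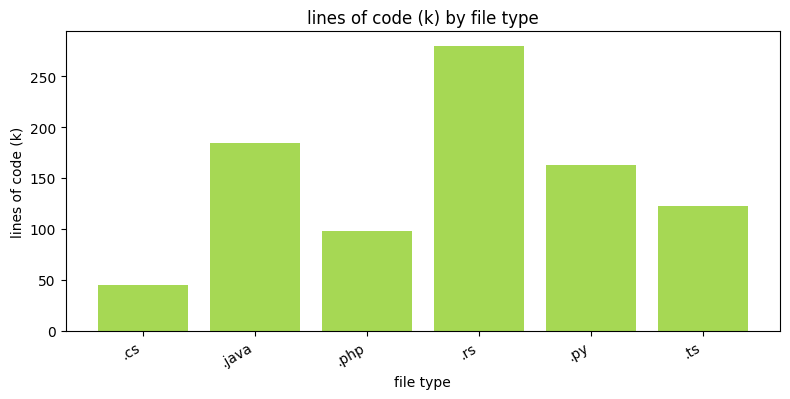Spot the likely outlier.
.rs ≈ 275; the rest sit between ≈ 50 and ≈ 175.

.rs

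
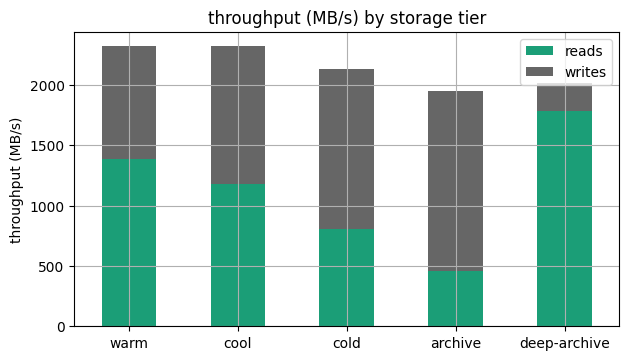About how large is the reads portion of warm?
≈ 1400

reads top ≈ 1400, bottom ≈ 0; segment ≈ 1400.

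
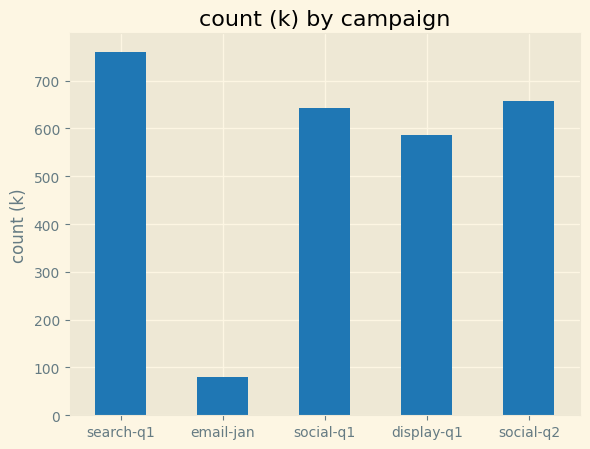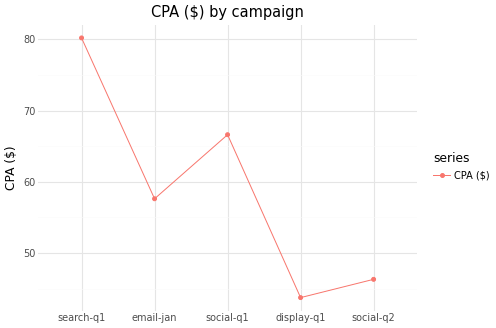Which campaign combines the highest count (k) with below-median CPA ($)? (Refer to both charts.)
Chart 2 median CPA ($) ≈ 60; below-median campaigns: display-q1, social-q2. Among those, social-q2 has the highest count (k) (≈ 700).

social-q2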